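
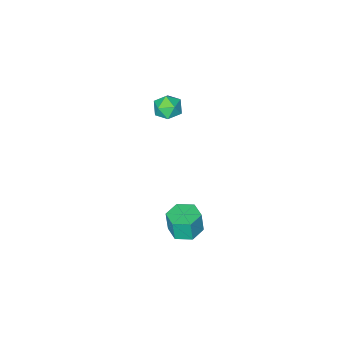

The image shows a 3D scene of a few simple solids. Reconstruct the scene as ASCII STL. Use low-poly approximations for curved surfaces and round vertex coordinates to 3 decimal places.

solid 
facet normal 0.360 0.260 0.896
outer loop
vertex -2.453 -1.414 3.925
vertex -2.518 -2.222 4.186
vertex -1.8 -1.95 3.818
endloop
endfacet
facet normal 0.623 0.683 0.382
outer loop
vertex -2.453 -1.414 3.925
vertex -1.8 -1.95 3.818
vertex -2.013 -1.408 3.196
endloop
endfacet
facet normal 0.073 0.996 0.052
outer loop
vertex -2.453 -1.414 3.925
vertex -2.013 -1.408 3.196
vertex -2.862 -1.345 3.181
endloop
endfacet
facet normal -0.528 0.768 0.362
outer loop
vertex -2.453 -1.414 3.925
vertex -2.862 -1.345 3.181
vertex -3.175 -1.848 3.793
endloop
endfacet
facet normal -0.350 0.313 0.883
outer loop
vertex -2.453 -1.414 3.925
vertex -3.175 -1.848 3.793
vertex -2.518 -2.222 4.186
endloop
endfacet
facet normal 0.958 0.270 -0.093
outer loop
vertex -2.013 -1.408 3.196
vertex -1.8 -1.95 3.818
vertex -1.805 -2.212 3.007
endloop
endfacet
facet normal 0.534 -0.414 0.737
outer loop
vertex -1.8 -1.95 3.818
vertex -2.518 -2.222 4.186
vertex -2.118 -2.715 3.619
endloop
endfacet
facet normal -0.615 -0.328 0.717
outer loop
vertex -2.518 -2.222 4.186
vertex -3.175 -1.848 3.793
vertex -2.967 -2.652 3.604
endloop
endfacet
facet normal -0.904 0.409 -0.126
outer loop
vertex -3.175 -1.848 3.793
vertex -2.862 -1.345 3.181
vertex -3.18 -2.11 2.982
endloop
endfacet
facet normal 0.069 0.776 -0.627
outer loop
vertex -2.862 -1.345 3.181
vertex -2.013 -1.408 3.196
vertex -2.462 -1.838 2.614
endloop
endfacet
facet normal 0.528 -0.768 -0.362
outer loop
vertex -2.527 -2.646 2.875
vertex -1.805 -2.212 3.007
vertex -2.118 -2.715 3.619
endloop
endfacet
facet normal -0.073 -0.996 -0.052
outer loop
vertex -2.527 -2.646 2.875
vertex -2.118 -2.715 3.619
vertex -2.967 -2.652 3.604
endloop
endfacet
facet normal -0.623 -0.683 -0.382
outer loop
vertex -2.527 -2.646 2.875
vertex -2.967 -2.652 3.604
vertex -3.18 -2.11 2.982
endloop
endfacet
facet normal -0.360 -0.260 -0.896
outer loop
vertex -2.527 -2.646 2.875
vertex -3.18 -2.11 2.982
vertex -2.462 -1.838 2.614
endloop
endfacet
facet normal 0.350 -0.313 -0.883
outer loop
vertex -2.527 -2.646 2.875
vertex -2.462 -1.838 2.614
vertex -1.805 -2.212 3.007
endloop
endfacet
facet normal 0.904 -0.409 0.126
outer loop
vertex -2.118 -2.715 3.619
vertex -1.805 -2.212 3.007
vertex -1.8 -1.95 3.818
endloop
endfacet
facet normal -0.069 -0.776 0.627
outer loop
vertex -2.967 -2.652 3.604
vertex -2.118 -2.715 3.619
vertex -2.518 -2.222 4.186
endloop
endfacet
facet normal -0.958 -0.270 0.093
outer loop
vertex -3.18 -2.11 2.982
vertex -2.967 -2.652 3.604
vertex -3.175 -1.848 3.793
endloop
endfacet
facet normal -0.534 0.414 -0.737
outer loop
vertex -2.462 -1.838 2.614
vertex -3.18 -2.11 2.982
vertex -2.862 -1.345 3.181
endloop
endfacet
facet normal 0.615 0.328 -0.717
outer loop
vertex -1.805 -2.212 3.007
vertex -2.462 -1.838 2.614
vertex -2.013 -1.408 3.196
endloop
endfacet
facet normal -0.044 0.094 -0.995
outer loop
vertex -0.811 0.126 -4.458
vertex -1.469 0.791 -4.366
vertex -0.559 1.029 -4.384
endloop
endfacet
facet normal 0.962 -0.263 -0.067
outer loop
vertex -0.811 0.126 -4.458
vertex -0.559 1.029 -4.384
vertex -0.754 0.004 -3.165
endloop
endfacet
facet normal 0.962 -0.263 -0.067
outer loop
vertex -0.754 0.004 -3.165
vertex -0.559 1.029 -4.384
vertex -0.502 0.906 -3.091
endloop
endfacet
facet normal 0.043 -0.094 0.995
outer loop
vertex -0.754 0.004 -3.165
vertex -0.502 0.906 -3.091
vertex -1.411 0.669 -3.074
endloop
endfacet
facet normal -0.044 0.094 -0.995
outer loop
vertex -0.559 1.029 -4.384
vertex -1.469 0.791 -4.366
vertex -1.217 1.694 -4.292
endloop
endfacet
facet normal 0.713 0.700 0.035
outer loop
vertex -0.559 1.029 -4.384
vertex -1.217 1.694 -4.292
vertex -0.502 0.906 -3.091
endloop
endfacet
facet normal 0.713 0.700 0.035
outer loop
vertex -0.502 0.906 -3.091
vertex -1.217 1.694 -4.292
vertex -1.16 1.571 -2.999
endloop
endfacet
facet normal 0.043 -0.095 0.995
outer loop
vertex -0.502 0.906 -3.091
vertex -1.16 1.571 -2.999
vertex -1.411 0.669 -3.074
endloop
endfacet
facet normal -0.043 0.094 -0.995
outer loop
vertex -1.217 1.694 -4.292
vertex -1.469 0.791 -4.366
vertex -2.126 1.456 -4.275
endloop
endfacet
facet normal -0.250 0.963 0.103
outer loop
vertex -1.217 1.694 -4.292
vertex -2.126 1.456 -4.275
vertex -1.16 1.571 -2.999
endloop
endfacet
facet normal -0.249 0.963 0.102
outer loop
vertex -1.16 1.571 -2.999
vertex -2.126 1.456 -4.275
vertex -2.069 1.334 -2.982
endloop
endfacet
facet normal 0.043 -0.095 0.995
outer loop
vertex -1.16 1.571 -2.999
vertex -2.069 1.334 -2.982
vertex -1.411 0.669 -3.074
endloop
endfacet
facet normal -0.043 0.094 -0.995
outer loop
vertex -2.126 1.456 -4.275
vertex -1.469 0.791 -4.366
vertex -2.378 0.554 -4.349
endloop
endfacet
facet normal -0.962 0.263 0.067
outer loop
vertex -2.126 1.456 -4.275
vertex -2.378 0.554 -4.349
vertex -2.069 1.334 -2.982
endloop
endfacet
facet normal -0.962 0.263 0.067
outer loop
vertex -2.069 1.334 -2.982
vertex -2.378 0.554 -4.349
vertex -2.321 0.431 -3.056
endloop
endfacet
facet normal 0.044 -0.094 0.995
outer loop
vertex -2.069 1.334 -2.982
vertex -2.321 0.431 -3.056
vertex -1.411 0.669 -3.074
endloop
endfacet
facet normal -0.043 0.095 -0.995
outer loop
vertex -2.378 0.554 -4.349
vertex -1.469 0.791 -4.366
vertex -1.72 -0.111 -4.441
endloop
endfacet
facet normal -0.713 -0.700 -0.035
outer loop
vertex -2.378 0.554 -4.349
vertex -1.72 -0.111 -4.441
vertex -2.321 0.431 -3.056
endloop
endfacet
facet normal -0.713 -0.700 -0.035
outer loop
vertex -2.321 0.431 -3.056
vertex -1.72 -0.111 -4.441
vertex -1.663 -0.234 -3.148
endloop
endfacet
facet normal 0.044 -0.094 0.995
outer loop
vertex -2.321 0.431 -3.056
vertex -1.663 -0.234 -3.148
vertex -1.411 0.669 -3.074
endloop
endfacet
facet normal -0.043 0.095 -0.995
outer loop
vertex -1.72 -0.111 -4.441
vertex -1.469 0.791 -4.366
vertex -0.811 0.126 -4.458
endloop
endfacet
facet normal 0.249 -0.963 -0.103
outer loop
vertex -1.72 -0.111 -4.441
vertex -0.811 0.126 -4.458
vertex -1.663 -0.234 -3.148
endloop
endfacet
facet normal 0.250 -0.963 -0.102
outer loop
vertex -1.663 -0.234 -3.148
vertex -0.811 0.126 -4.458
vertex -0.754 0.004 -3.165
endloop
endfacet
facet normal 0.043 -0.094 0.995
outer loop
vertex -1.663 -0.234 -3.148
vertex -0.754 0.004 -3.165
vertex -1.411 0.669 -3.074
endloop
endfacet

endsolid


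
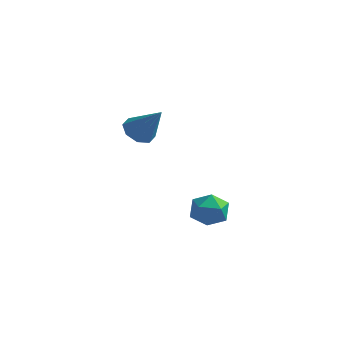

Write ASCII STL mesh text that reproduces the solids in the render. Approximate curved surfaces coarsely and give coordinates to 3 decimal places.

solid 
facet normal -0.974 -0.191 -0.119
outer loop
vertex 3.067 0.813 -3.041
vertex 3.258 -0.236 -2.922
vertex 3.035 0.37 -2.065
endloop
endfacet
facet normal -0.874 0.452 0.177
outer loop
vertex 3.067 0.813 -3.041
vertex 3.035 0.37 -2.065
vertex 3.501 1.326 -2.205
endloop
endfacet
facet normal -0.473 0.839 -0.269
outer loop
vertex 3.067 0.813 -3.041
vertex 3.501 1.326 -2.205
vertex 4.011 1.311 -3.148
endloop
endfacet
facet normal -0.325 0.436 -0.839
outer loop
vertex 3.067 0.813 -3.041
vertex 4.011 1.311 -3.148
vertex 3.861 0.346 -3.591
endloop
endfacet
facet normal -0.635 -0.200 -0.746
outer loop
vertex 3.067 0.813 -3.041
vertex 3.861 0.346 -3.591
vertex 3.258 -0.236 -2.922
endloop
endfacet
facet normal -0.507 0.362 0.782
outer loop
vertex 3.501 1.326 -2.205
vertex 3.035 0.37 -2.065
vertex 3.959 0.594 -1.569
endloop
endfacet
facet normal -0.669 -0.677 0.305
outer loop
vertex 3.035 0.37 -2.065
vertex 3.258 -0.236 -2.922
vertex 3.809 -0.371 -2.012
endloop
endfacet
facet normal -0.120 -0.693 -0.711
outer loop
vertex 3.258 -0.236 -2.922
vertex 3.861 0.346 -3.591
vertex 4.319 -0.386 -2.955
endloop
endfacet
facet normal 0.381 0.336 -0.861
outer loop
vertex 3.861 0.346 -3.591
vertex 4.011 1.311 -3.148
vertex 4.785 0.57 -3.095
endloop
endfacet
facet normal 0.142 0.988 0.061
outer loop
vertex 4.011 1.311 -3.148
vertex 3.501 1.326 -2.205
vertex 4.562 1.176 -2.238
endloop
endfacet
facet normal 0.325 -0.436 0.839
outer loop
vertex 4.753 0.127 -2.119
vertex 3.959 0.594 -1.569
vertex 3.809 -0.371 -2.012
endloop
endfacet
facet normal 0.473 -0.839 0.269
outer loop
vertex 4.753 0.127 -2.119
vertex 3.809 -0.371 -2.012
vertex 4.319 -0.386 -2.955
endloop
endfacet
facet normal 0.874 -0.452 -0.177
outer loop
vertex 4.753 0.127 -2.119
vertex 4.319 -0.386 -2.955
vertex 4.785 0.57 -3.095
endloop
endfacet
facet normal 0.974 0.191 0.119
outer loop
vertex 4.753 0.127 -2.119
vertex 4.785 0.57 -3.095
vertex 4.562 1.176 -2.238
endloop
endfacet
facet normal 0.635 0.200 0.746
outer loop
vertex 4.753 0.127 -2.119
vertex 4.562 1.176 -2.238
vertex 3.959 0.594 -1.569
endloop
endfacet
facet normal -0.381 -0.336 0.861
outer loop
vertex 3.809 -0.371 -2.012
vertex 3.959 0.594 -1.569
vertex 3.035 0.37 -2.065
endloop
endfacet
facet normal -0.142 -0.988 -0.061
outer loop
vertex 4.319 -0.386 -2.955
vertex 3.809 -0.371 -2.012
vertex 3.258 -0.236 -2.922
endloop
endfacet
facet normal 0.507 -0.362 -0.782
outer loop
vertex 4.785 0.57 -3.095
vertex 4.319 -0.386 -2.955
vertex 3.861 0.346 -3.591
endloop
endfacet
facet normal 0.669 0.677 -0.305
outer loop
vertex 4.562 1.176 -2.238
vertex 4.785 0.57 -3.095
vertex 4.011 1.311 -3.148
endloop
endfacet
facet normal 0.120 0.693 0.711
outer loop
vertex 3.959 0.594 -1.569
vertex 4.562 1.176 -2.238
vertex 3.501 1.326 -2.205
endloop
endfacet
facet normal -0.643 0.041 -0.765
outer loop
vertex 1.636 -0.726 2.291
vertex 1.061 -1.248 2.746
vertex 1.199 -0.361 2.678
endloop
endfacet
facet normal 0.639 0.769 -0.004
outer loop
vertex 1.636 -0.726 2.291
vertex 1.199 -0.361 2.678
vertex 2.379 -1.332 4.314
endloop
endfacet
facet normal -0.643 0.041 -0.765
outer loop
vertex 1.199 -0.361 2.678
vertex 1.061 -1.248 2.746
vertex 0.681 -0.515 3.105
endloop
endfacet
facet normal 0.107 0.887 0.449
outer loop
vertex 1.199 -0.361 2.678
vertex 0.681 -0.515 3.105
vertex 2.379 -1.332 4.314
endloop
endfacet
facet normal -0.643 0.041 -0.764
outer loop
vertex 0.681 -0.515 3.105
vertex 1.061 -1.248 2.746
vertex 0.386 -1.099 3.322
endloop
endfacet
facet normal -0.347 0.476 0.808
outer loop
vertex 0.681 -0.515 3.105
vertex 0.386 -1.099 3.322
vertex 2.379 -1.332 4.314
endloop
endfacet
facet normal -0.643 0.042 -0.765
outer loop
vertex 0.386 -1.099 3.322
vertex 1.061 -1.248 2.746
vertex 0.486 -1.769 3.201
endloop
endfacet
facet normal -0.455 -0.224 0.862
outer loop
vertex 0.386 -1.099 3.322
vertex 0.486 -1.769 3.201
vertex 2.379 -1.332 4.314
endloop
endfacet
facet normal -0.643 0.041 -0.765
outer loop
vertex 0.486 -1.769 3.201
vertex 1.061 -1.248 2.746
vertex 0.923 -2.134 2.814
endloop
endfacet
facet normal -0.156 -0.800 0.579
outer loop
vertex 0.486 -1.769 3.201
vertex 0.923 -2.134 2.814
vertex 2.379 -1.332 4.314
endloop
endfacet
facet normal -0.643 0.041 -0.765
outer loop
vertex 0.923 -2.134 2.814
vertex 1.061 -1.248 2.746
vertex 1.441 -1.98 2.387
endloop
endfacet
facet normal 0.376 -0.918 0.125
outer loop
vertex 0.923 -2.134 2.814
vertex 1.441 -1.98 2.387
vertex 2.379 -1.332 4.314
endloop
endfacet
facet normal -0.643 0.042 -0.765
outer loop
vertex 1.441 -1.98 2.387
vertex 1.061 -1.248 2.746
vertex 1.737 -1.396 2.17
endloop
endfacet
facet normal 0.830 -0.507 -0.233
outer loop
vertex 1.441 -1.98 2.387
vertex 1.737 -1.396 2.17
vertex 2.379 -1.332 4.314
endloop
endfacet
facet normal -0.643 0.041 -0.765
outer loop
vertex 1.737 -1.396 2.17
vertex 1.061 -1.248 2.746
vertex 1.636 -0.726 2.291
endloop
endfacet
facet normal 0.938 0.193 -0.287
outer loop
vertex 1.737 -1.396 2.17
vertex 1.636 -0.726 2.291
vertex 2.379 -1.332 4.314
endloop
endfacet

endsolid


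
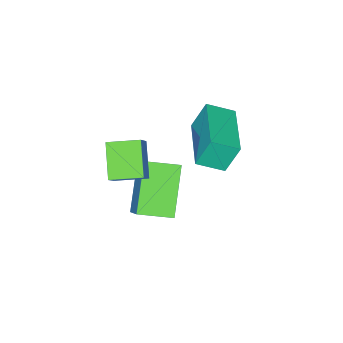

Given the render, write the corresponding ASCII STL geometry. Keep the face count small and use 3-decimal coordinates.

solid 
facet normal -0.670 0.725 0.158
outer loop
vertex 0.872 -3.025 2.7
vertex 1.458 -2.659 3.504
vertex 1.551 -2.209 1.834
endloop
endfacet
facet normal -0.553 -0.345 -0.759
outer loop
vertex 2.302 -3.021 1.656
vertex 0.872 -3.025 2.7
vertex 1.551 -2.209 1.834
endloop
endfacet
facet normal -0.670 0.725 0.158
outer loop
vertex 1.551 -2.209 1.834
vertex 1.458 -2.659 3.504
vertex 2.137 -1.843 2.638
endloop
endfacet
facet normal 0.495 0.596 -0.632
outer loop
vertex 2.137 -1.843 2.638
vertex 2.302 -3.021 1.656
vertex 1.551 -2.209 1.834
endloop
endfacet
facet normal -0.495 -0.596 0.632
outer loop
vertex 0.872 -3.025 2.7
vertex 2.209 -3.471 3.326
vertex 1.458 -2.659 3.504
endloop
endfacet
facet normal -0.553 -0.345 -0.759
outer loop
vertex 1.623 -3.837 2.522
vertex 0.872 -3.025 2.7
vertex 2.302 -3.021 1.656
endloop
endfacet
facet normal -0.495 -0.596 0.632
outer loop
vertex 1.623 -3.837 2.522
vertex 2.209 -3.471 3.326
vertex 0.872 -3.025 2.7
endloop
endfacet
facet normal 0.553 0.345 0.759
outer loop
vertex 1.458 -2.659 3.504
vertex 2.209 -3.471 3.326
vertex 2.137 -1.843 2.638
endloop
endfacet
facet normal 0.495 0.596 -0.632
outer loop
vertex 2.888 -2.655 2.46
vertex 2.302 -3.021 1.656
vertex 2.137 -1.843 2.638
endloop
endfacet
facet normal 0.553 0.345 0.759
outer loop
vertex 2.137 -1.843 2.638
vertex 2.209 -3.471 3.326
vertex 2.888 -2.655 2.46
endloop
endfacet
facet normal 0.670 -0.725 -0.158
outer loop
vertex 2.888 -2.655 2.46
vertex 1.623 -3.837 2.522
vertex 2.302 -3.021 1.656
endloop
endfacet
facet normal 0.670 -0.725 -0.158
outer loop
vertex 2.209 -3.471 3.326
vertex 1.623 -3.837 2.522
vertex 2.888 -2.655 2.46
endloop
endfacet
facet normal -0.664 0.629 -0.404
outer loop
vertex -2.505 -2.325 2.333
vertex -1.118 -0.78 2.458
vertex -2.099 -2.6 1.237
endloop
endfacet
facet normal -0.667 -0.743 -0.061
outer loop
vertex -1.402 -3.26 1.662
vertex -2.505 -2.325 2.333
vertex -2.099 -2.6 1.237
endloop
endfacet
facet normal -0.664 0.629 -0.404
outer loop
vertex -2.099 -2.6 1.237
vertex -1.118 -0.78 2.458
vertex -0.713 -1.055 1.363
endloop
endfacet
facet normal 0.339 -0.230 -0.912
outer loop
vertex -0.713 -1.055 1.363
vertex -1.402 -3.26 1.662
vertex -2.099 -2.6 1.237
endloop
endfacet
facet normal -0.338 0.230 0.912
outer loop
vertex -2.505 -2.325 2.333
vertex -0.421 -1.44 2.883
vertex -1.118 -0.78 2.458
endloop
endfacet
facet normal -0.666 -0.743 -0.060
outer loop
vertex -1.807 -2.985 2.757
vertex -2.505 -2.325 2.333
vertex -1.402 -3.26 1.662
endloop
endfacet
facet normal -0.338 0.229 0.913
outer loop
vertex -1.807 -2.985 2.757
vertex -0.421 -1.44 2.883
vertex -2.505 -2.325 2.333
endloop
endfacet
facet normal 0.667 0.743 0.060
outer loop
vertex -1.118 -0.78 2.458
vertex -0.421 -1.44 2.883
vertex -0.713 -1.055 1.363
endloop
endfacet
facet normal 0.338 -0.229 -0.913
outer loop
vertex -0.015 -1.715 1.787
vertex -1.402 -3.26 1.662
vertex -0.713 -1.055 1.363
endloop
endfacet
facet normal 0.666 0.743 0.060
outer loop
vertex -0.713 -1.055 1.363
vertex -0.421 -1.44 2.883
vertex -0.015 -1.715 1.787
endloop
endfacet
facet normal 0.664 -0.629 0.404
outer loop
vertex -0.015 -1.715 1.787
vertex -1.807 -2.985 2.757
vertex -1.402 -3.26 1.662
endloop
endfacet
facet normal 0.664 -0.629 0.404
outer loop
vertex -0.421 -1.44 2.883
vertex -1.807 -2.985 2.757
vertex -0.015 -1.715 1.787
endloop
endfacet
facet normal -0.693 0.701 -0.169
outer loop
vertex 0.333 -1.979 1.781
vertex 1.516 -1.12 0.491
vertex -0.454 -3.112 0.306
endloop
endfacet
facet normal -0.606 -0.441 0.662
outer loop
vertex 0.384 -3.96 0.509
vertex 0.333 -1.979 1.781
vertex -0.454 -3.112 0.306
endloop
endfacet
facet normal -0.693 0.701 -0.168
outer loop
vertex -0.454 -3.112 0.306
vertex 1.516 -1.12 0.491
vertex 0.728 -2.252 -0.985
endloop
endfacet
facet normal -0.390 -0.560 -0.731
outer loop
vertex 0.728 -2.252 -0.985
vertex 0.384 -3.96 0.509
vertex -0.454 -3.112 0.306
endloop
endfacet
facet normal 0.390 0.560 0.731
outer loop
vertex 0.333 -1.979 1.781
vertex 2.354 -1.968 0.694
vertex 1.516 -1.12 0.491
endloop
endfacet
facet normal -0.607 -0.441 0.662
outer loop
vertex 1.172 -2.828 1.985
vertex 0.333 -1.979 1.781
vertex 0.384 -3.96 0.509
endloop
endfacet
facet normal 0.390 0.561 0.730
outer loop
vertex 1.172 -2.828 1.985
vertex 2.354 -1.968 0.694
vertex 0.333 -1.979 1.781
endloop
endfacet
facet normal 0.606 0.441 -0.662
outer loop
vertex 1.516 -1.12 0.491
vertex 2.354 -1.968 0.694
vertex 0.728 -2.252 -0.985
endloop
endfacet
facet normal -0.390 -0.561 -0.731
outer loop
vertex 1.567 -3.101 -0.781
vertex 0.384 -3.96 0.509
vertex 0.728 -2.252 -0.985
endloop
endfacet
facet normal 0.607 0.440 -0.662
outer loop
vertex 0.728 -2.252 -0.985
vertex 2.354 -1.968 0.694
vertex 1.567 -3.101 -0.781
endloop
endfacet
facet normal 0.693 -0.701 0.168
outer loop
vertex 1.567 -3.101 -0.781
vertex 1.172 -2.828 1.985
vertex 0.384 -3.96 0.509
endloop
endfacet
facet normal 0.693 -0.701 0.168
outer loop
vertex 2.354 -1.968 0.694
vertex 1.172 -2.828 1.985
vertex 1.567 -3.101 -0.781
endloop
endfacet

endsolid


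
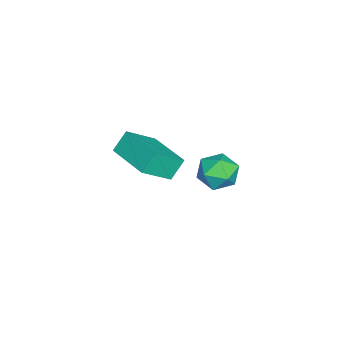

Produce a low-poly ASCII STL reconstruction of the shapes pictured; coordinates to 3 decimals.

solid 
facet normal -0.695 -0.717 -0.055
outer loop
vertex 0.948 -2.124 2.513
vertex 0.189 -1.322 1.652
vertex 1.369 -2.478 1.813
endloop
endfacet
facet normal 0.542 -0.572 0.615
outer loop
vertex 2.571 -1.238 1.908
vertex 0.948 -2.124 2.513
vertex 1.369 -2.478 1.813
endloop
endfacet
facet normal -0.695 -0.717 -0.054
outer loop
vertex 1.369 -2.478 1.813
vertex 0.189 -1.322 1.652
vertex 0.61 -1.677 0.952
endloop
endfacet
facet normal 0.472 -0.398 -0.787
outer loop
vertex 0.61 -1.677 0.952
vertex 2.571 -1.238 1.908
vertex 1.369 -2.478 1.813
endloop
endfacet
facet normal -0.472 0.398 0.787
outer loop
vertex 0.948 -2.124 2.513
vertex 1.391 -0.082 1.747
vertex 0.189 -1.322 1.652
endloop
endfacet
facet normal 0.542 -0.572 0.616
outer loop
vertex 2.15 -0.883 2.608
vertex 0.948 -2.124 2.513
vertex 2.571 -1.238 1.908
endloop
endfacet
facet normal -0.473 0.398 0.786
outer loop
vertex 2.15 -0.883 2.608
vertex 1.391 -0.082 1.747
vertex 0.948 -2.124 2.513
endloop
endfacet
facet normal -0.542 0.572 -0.616
outer loop
vertex 0.189 -1.322 1.652
vertex 1.391 -0.082 1.747
vertex 0.61 -1.677 0.952
endloop
endfacet
facet normal 0.472 -0.397 -0.787
outer loop
vertex 1.812 -0.436 1.047
vertex 2.571 -1.238 1.908
vertex 0.61 -1.677 0.952
endloop
endfacet
facet normal -0.542 0.572 -0.615
outer loop
vertex 0.61 -1.677 0.952
vertex 1.391 -0.082 1.747
vertex 1.812 -0.436 1.047
endloop
endfacet
facet normal 0.695 0.717 0.055
outer loop
vertex 1.812 -0.436 1.047
vertex 2.15 -0.883 2.608
vertex 2.571 -1.238 1.908
endloop
endfacet
facet normal 0.695 0.717 0.055
outer loop
vertex 1.391 -0.082 1.747
vertex 2.15 -0.883 2.608
vertex 1.812 -0.436 1.047
endloop
endfacet
facet normal -0.354 0.453 0.818
outer loop
vertex -2.634 1.058 -1.742
vertex -3.109 0.373 -1.568
vertex -2.318 0.432 -1.259
endloop
endfacet
facet normal 0.309 0.674 0.671
outer loop
vertex -2.634 1.058 -1.742
vertex -2.318 0.432 -1.259
vertex -1.83 0.8 -1.853
endloop
endfacet
facet normal 0.307 0.951 0.015
outer loop
vertex -2.634 1.058 -1.742
vertex -1.83 0.8 -1.853
vertex -2.321 0.969 -2.528
endloop
endfacet
facet normal -0.356 0.902 -0.244
outer loop
vertex -2.634 1.058 -1.742
vertex -2.321 0.969 -2.528
vertex -3.111 0.705 -2.352
endloop
endfacet
facet normal -0.764 0.594 0.253
outer loop
vertex -2.634 1.058 -1.742
vertex -3.111 0.705 -2.352
vertex -3.109 0.373 -1.568
endloop
endfacet
facet normal 0.737 0.101 0.668
outer loop
vertex -1.83 0.8 -1.853
vertex -2.318 0.432 -1.259
vertex -1.809 -0.045 -1.748
endloop
endfacet
facet normal -0.335 -0.256 0.907
outer loop
vertex -2.318 0.432 -1.259
vertex -3.109 0.373 -1.568
vertex -2.599 -0.309 -1.572
endloop
endfacet
facet normal -1.000 -0.026 -0.008
outer loop
vertex -3.109 0.373 -1.568
vertex -3.111 0.705 -2.352
vertex -3.09 -0.14 -2.247
endloop
endfacet
facet normal -0.339 0.472 -0.814
outer loop
vertex -3.111 0.705 -2.352
vertex -2.321 0.969 -2.528
vertex -2.602 0.228 -2.841
endloop
endfacet
facet normal 0.734 0.551 -0.396
outer loop
vertex -2.321 0.969 -2.528
vertex -1.83 0.8 -1.853
vertex -1.811 0.287 -2.532
endloop
endfacet
facet normal 0.356 -0.902 0.244
outer loop
vertex -2.286 -0.398 -2.358
vertex -1.809 -0.045 -1.748
vertex -2.599 -0.309 -1.572
endloop
endfacet
facet normal -0.307 -0.951 -0.015
outer loop
vertex -2.286 -0.398 -2.358
vertex -2.599 -0.309 -1.572
vertex -3.09 -0.14 -2.247
endloop
endfacet
facet normal -0.309 -0.674 -0.671
outer loop
vertex -2.286 -0.398 -2.358
vertex -3.09 -0.14 -2.247
vertex -2.602 0.228 -2.841
endloop
endfacet
facet normal 0.354 -0.453 -0.818
outer loop
vertex -2.286 -0.398 -2.358
vertex -2.602 0.228 -2.841
vertex -1.811 0.287 -2.532
endloop
endfacet
facet normal 0.764 -0.594 -0.253
outer loop
vertex -2.286 -0.398 -2.358
vertex -1.811 0.287 -2.532
vertex -1.809 -0.045 -1.748
endloop
endfacet
facet normal 0.339 -0.472 0.814
outer loop
vertex -2.599 -0.309 -1.572
vertex -1.809 -0.045 -1.748
vertex -2.318 0.432 -1.259
endloop
endfacet
facet normal -0.734 -0.551 0.396
outer loop
vertex -3.09 -0.14 -2.247
vertex -2.599 -0.309 -1.572
vertex -3.109 0.373 -1.568
endloop
endfacet
facet normal -0.737 -0.101 -0.668
outer loop
vertex -2.602 0.228 -2.841
vertex -3.09 -0.14 -2.247
vertex -3.111 0.705 -2.352
endloop
endfacet
facet normal 0.335 0.256 -0.907
outer loop
vertex -1.811 0.287 -2.532
vertex -2.602 0.228 -2.841
vertex -2.321 0.969 -2.528
endloop
endfacet
facet normal 1.000 0.026 0.008
outer loop
vertex -1.809 -0.045 -1.748
vertex -1.811 0.287 -2.532
vertex -1.83 0.8 -1.853
endloop
endfacet

endsolid


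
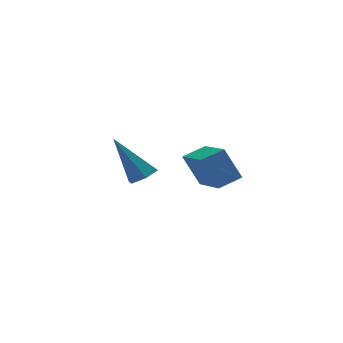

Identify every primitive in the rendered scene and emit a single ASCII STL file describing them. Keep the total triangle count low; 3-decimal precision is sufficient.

solid 
facet normal -0.919 -0.198 -0.340
outer loop
vertex -0.293 -1.583 4.456
vertex -0.434 -0.07 3.955
vertex 0.171 -1.895 3.382
endloop
endfacet
facet normal 0.088 -0.946 0.313
outer loop
vertex 0.934 -1.73 3.665
vertex -0.293 -1.583 4.456
vertex 0.171 -1.895 3.382
endloop
endfacet
facet normal -0.919 -0.198 -0.340
outer loop
vertex 0.171 -1.895 3.382
vertex -0.434 -0.07 3.955
vertex 0.03 -0.381 2.882
endloop
endfacet
facet normal 0.384 -0.257 -0.887
outer loop
vertex 0.03 -0.381 2.882
vertex 0.934 -1.73 3.665
vertex 0.171 -1.895 3.382
endloop
endfacet
facet normal -0.385 0.258 0.886
outer loop
vertex -0.293 -1.583 4.456
vertex 0.329 0.095 4.238
vertex -0.434 -0.07 3.955
endloop
endfacet
facet normal 0.088 -0.946 0.312
outer loop
vertex 0.47 -1.419 4.738
vertex -0.293 -1.583 4.456
vertex 0.934 -1.73 3.665
endloop
endfacet
facet normal -0.383 0.257 0.887
outer loop
vertex 0.47 -1.419 4.738
vertex 0.329 0.095 4.238
vertex -0.293 -1.583 4.456
endloop
endfacet
facet normal -0.089 0.946 -0.312
outer loop
vertex -0.434 -0.07 3.955
vertex 0.329 0.095 4.238
vertex 0.03 -0.381 2.882
endloop
endfacet
facet normal 0.383 -0.258 -0.887
outer loop
vertex 0.793 -0.217 3.164
vertex 0.934 -1.73 3.665
vertex 0.03 -0.381 2.882
endloop
endfacet
facet normal -0.088 0.946 -0.313
outer loop
vertex 0.03 -0.381 2.882
vertex 0.329 0.095 4.238
vertex 0.793 -0.217 3.164
endloop
endfacet
facet normal 0.919 0.198 0.340
outer loop
vertex 0.793 -0.217 3.164
vertex 0.47 -1.419 4.738
vertex 0.934 -1.73 3.665
endloop
endfacet
facet normal 0.919 0.198 0.340
outer loop
vertex 0.329 0.095 4.238
vertex 0.47 -1.419 4.738
vertex 0.793 -0.217 3.164
endloop
endfacet
facet normal 0.461 -0.291 -0.838
outer loop
vertex -0.548 2.428 2.283
vertex -0.962 2.667 1.972
vertex -0.504 2.972 2.118
endloop
endfacet
facet normal 0.731 0.143 0.667
outer loop
vertex -0.548 2.428 2.283
vertex -0.504 2.972 2.118
vertex -1.798 3.193 3.488
endloop
endfacet
facet normal 0.461 -0.291 -0.838
outer loop
vertex -0.504 2.972 2.118
vertex -0.962 2.667 1.972
vertex -0.917 3.211 1.808
endloop
endfacet
facet normal 0.371 0.906 0.204
outer loop
vertex -0.504 2.972 2.118
vertex -0.917 3.211 1.808
vertex -1.798 3.193 3.488
endloop
endfacet
facet normal 0.462 -0.291 -0.838
outer loop
vertex -0.917 3.211 1.808
vertex -0.962 2.667 1.972
vertex -1.376 2.906 1.661
endloop
endfacet
facet normal -0.481 0.842 -0.243
outer loop
vertex -0.917 3.211 1.808
vertex -1.376 2.906 1.661
vertex -1.798 3.193 3.488
endloop
endfacet
facet normal 0.462 -0.290 -0.838
outer loop
vertex -1.376 2.906 1.661
vertex -0.962 2.667 1.972
vertex -1.42 2.362 1.825
endloop
endfacet
facet normal -0.974 0.010 -0.227
outer loop
vertex -1.376 2.906 1.661
vertex -1.42 2.362 1.825
vertex -1.798 3.193 3.488
endloop
endfacet
facet normal 0.462 -0.290 -0.838
outer loop
vertex -1.42 2.362 1.825
vertex -0.962 2.667 1.972
vertex -1.006 2.123 2.136
endloop
endfacet
facet normal -0.613 -0.754 0.237
outer loop
vertex -1.42 2.362 1.825
vertex -1.006 2.123 2.136
vertex -1.798 3.193 3.488
endloop
endfacet
facet normal 0.462 -0.290 -0.838
outer loop
vertex -1.006 2.123 2.136
vertex -0.962 2.667 1.972
vertex -0.548 2.428 2.283
endloop
endfacet
facet normal 0.239 -0.689 0.685
outer loop
vertex -1.006 2.123 2.136
vertex -0.548 2.428 2.283
vertex -1.798 3.193 3.488
endloop
endfacet

endsolid


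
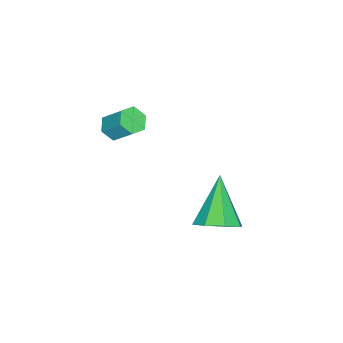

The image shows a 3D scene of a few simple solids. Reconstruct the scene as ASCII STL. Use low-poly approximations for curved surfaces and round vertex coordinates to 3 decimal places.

solid 
facet normal -0.101 -0.668 -0.737
outer loop
vertex 1.355 -1.483 1.81
vertex 0.911 -1.69 2.058
vertex 0.857 -1.281 1.695
endloop
endfacet
facet normal 0.411 0.647 -0.642
outer loop
vertex 1.355 -1.483 1.81
vertex 0.857 -1.281 1.695
vertex 1.474 -0.702 2.673
endloop
endfacet
facet normal 0.411 0.647 -0.642
outer loop
vertex 1.474 -0.702 2.673
vertex 0.857 -1.281 1.695
vertex 0.976 -0.5 2.558
endloop
endfacet
facet normal 0.101 0.668 0.738
outer loop
vertex 1.474 -0.702 2.673
vertex 0.976 -0.5 2.558
vertex 1.029 -0.91 2.922
endloop
endfacet
facet normal -0.102 -0.668 -0.737
outer loop
vertex 0.857 -1.281 1.695
vertex 0.911 -1.69 2.058
vertex 0.412 -1.488 1.944
endloop
endfacet
facet normal -0.579 0.642 -0.501
outer loop
vertex 0.857 -1.281 1.695
vertex 0.412 -1.488 1.944
vertex 0.976 -0.5 2.558
endloop
endfacet
facet normal -0.579 0.642 -0.501
outer loop
vertex 0.976 -0.5 2.558
vertex 0.412 -1.488 1.944
vertex 0.531 -0.707 2.807
endloop
endfacet
facet normal 0.102 0.668 0.737
outer loop
vertex 0.976 -0.5 2.558
vertex 0.531 -0.707 2.807
vertex 1.029 -0.91 2.922
endloop
endfacet
facet normal -0.101 -0.667 -0.738
outer loop
vertex 0.412 -1.488 1.944
vertex 0.911 -1.69 2.058
vertex 0.466 -1.898 2.307
endloop
endfacet
facet normal -0.990 -0.005 0.141
outer loop
vertex 0.412 -1.488 1.944
vertex 0.466 -1.898 2.307
vertex 0.531 -0.707 2.807
endloop
endfacet
facet normal -0.990 -0.005 0.141
outer loop
vertex 0.531 -0.707 2.807
vertex 0.466 -1.898 2.307
vertex 0.585 -1.117 3.17
endloop
endfacet
facet normal 0.101 0.667 0.738
outer loop
vertex 0.531 -0.707 2.807
vertex 0.585 -1.117 3.17
vertex 1.029 -0.91 2.922
endloop
endfacet
facet normal -0.101 -0.668 -0.738
outer loop
vertex 0.466 -1.898 2.307
vertex 0.911 -1.69 2.058
vertex 0.964 -2.1 2.422
endloop
endfacet
facet normal -0.411 -0.647 0.642
outer loop
vertex 0.466 -1.898 2.307
vertex 0.964 -2.1 2.422
vertex 0.585 -1.117 3.17
endloop
endfacet
facet normal -0.411 -0.647 0.642
outer loop
vertex 0.585 -1.117 3.17
vertex 0.964 -2.1 2.422
vertex 1.083 -1.319 3.285
endloop
endfacet
facet normal 0.101 0.668 0.737
outer loop
vertex 0.585 -1.117 3.17
vertex 1.083 -1.319 3.285
vertex 1.029 -0.91 2.922
endloop
endfacet
facet normal -0.102 -0.668 -0.737
outer loop
vertex 0.964 -2.1 2.422
vertex 0.911 -1.69 2.058
vertex 1.409 -1.893 2.173
endloop
endfacet
facet normal 0.579 -0.642 0.501
outer loop
vertex 0.964 -2.1 2.422
vertex 1.409 -1.893 2.173
vertex 1.083 -1.319 3.285
endloop
endfacet
facet normal 0.579 -0.642 0.501
outer loop
vertex 1.083 -1.319 3.285
vertex 1.409 -1.893 2.173
vertex 1.528 -1.112 3.036
endloop
endfacet
facet normal 0.102 0.668 0.737
outer loop
vertex 1.083 -1.319 3.285
vertex 1.528 -1.112 3.036
vertex 1.029 -0.91 2.922
endloop
endfacet
facet normal -0.101 -0.667 -0.738
outer loop
vertex 1.409 -1.893 2.173
vertex 0.911 -1.69 2.058
vertex 1.355 -1.483 1.81
endloop
endfacet
facet normal 0.990 0.005 -0.141
outer loop
vertex 1.409 -1.893 2.173
vertex 1.355 -1.483 1.81
vertex 1.528 -1.112 3.036
endloop
endfacet
facet normal 0.990 0.005 -0.141
outer loop
vertex 1.528 -1.112 3.036
vertex 1.355 -1.483 1.81
vertex 1.474 -0.702 2.673
endloop
endfacet
facet normal 0.101 0.667 0.738
outer loop
vertex 1.528 -1.112 3.036
vertex 1.474 -0.702 2.673
vertex 1.029 -0.91 2.922
endloop
endfacet
facet normal 0.683 0.289 -0.670
outer loop
vertex 1.33 2.628 -1.071
vertex 0.926 2.162 -1.684
vertex 0.865 2.98 -1.393
endloop
endfacet
facet normal -0.062 0.628 0.776
outer loop
vertex 1.33 2.628 -1.071
vertex 0.865 2.98 -1.393
vertex -0.406 1.598 -0.376
endloop
endfacet
facet normal 0.683 0.290 -0.671
outer loop
vertex 0.865 2.98 -1.393
vertex 0.926 2.162 -1.684
vertex 0.436 2.852 -1.885
endloop
endfacet
facet normal -0.577 0.757 0.307
outer loop
vertex 0.865 2.98 -1.393
vertex 0.436 2.852 -1.885
vertex -0.406 1.598 -0.376
endloop
endfacet
facet normal 0.683 0.290 -0.671
outer loop
vertex 0.436 2.852 -1.885
vertex 0.926 2.162 -1.684
vertex 0.293 2.321 -2.26
endloop
endfacet
facet normal -0.906 0.379 -0.191
outer loop
vertex 0.436 2.852 -1.885
vertex 0.293 2.321 -2.26
vertex -0.406 1.598 -0.376
endloop
endfacet
facet normal 0.683 0.289 -0.671
outer loop
vertex 0.293 2.321 -2.26
vertex 0.926 2.162 -1.684
vertex 0.521 1.696 -2.297
endloop
endfacet
facet normal -0.857 -0.287 -0.428
outer loop
vertex 0.293 2.321 -2.26
vertex 0.521 1.696 -2.297
vertex -0.406 1.598 -0.376
endloop
endfacet
facet normal 0.683 0.289 -0.671
outer loop
vertex 0.521 1.696 -2.297
vertex 0.926 2.162 -1.684
vertex 0.986 1.345 -1.975
endloop
endfacet
facet normal -0.458 -0.849 -0.264
outer loop
vertex 0.521 1.696 -2.297
vertex 0.986 1.345 -1.975
vertex -0.406 1.598 -0.376
endloop
endfacet
facet normal 0.683 0.289 -0.671
outer loop
vertex 0.986 1.345 -1.975
vertex 0.926 2.162 -1.684
vertex 1.416 1.472 -1.483
endloop
endfacet
facet normal 0.056 -0.977 0.203
outer loop
vertex 0.986 1.345 -1.975
vertex 1.416 1.472 -1.483
vertex -0.406 1.598 -0.376
endloop
endfacet
facet normal 0.683 0.290 -0.670
outer loop
vertex 1.416 1.472 -1.483
vertex 0.926 2.162 -1.684
vertex 1.558 2.004 -1.108
endloop
endfacet
facet normal 0.386 -0.598 0.703
outer loop
vertex 1.416 1.472 -1.483
vertex 1.558 2.004 -1.108
vertex -0.406 1.598 -0.376
endloop
endfacet
facet normal 0.683 0.289 -0.670
outer loop
vertex 1.558 2.004 -1.108
vertex 0.926 2.162 -1.684
vertex 1.33 2.628 -1.071
endloop
endfacet
facet normal 0.336 0.067 0.939
outer loop
vertex 1.558 2.004 -1.108
vertex 1.33 2.628 -1.071
vertex -0.406 1.598 -0.376
endloop
endfacet

endsolid


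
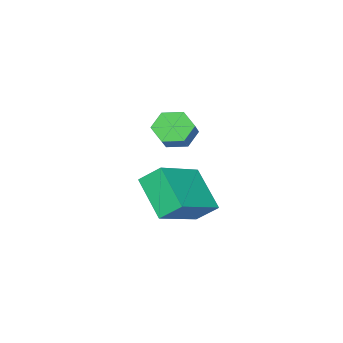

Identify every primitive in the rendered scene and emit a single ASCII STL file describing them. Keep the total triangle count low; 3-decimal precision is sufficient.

solid 
facet normal -0.632 -0.561 -0.535
outer loop
vertex -2.521 -1.421 3.105
vertex -3.081 -0.853 3.172
vertex -2.571 -0.841 2.556
endloop
endfacet
facet normal 0.773 -0.400 -0.493
outer loop
vertex -2.521 -1.421 3.105
vertex -2.571 -0.841 2.556
vertex -1.839 -0.814 3.682
endloop
endfacet
facet normal 0.772 -0.402 -0.492
outer loop
vertex -1.839 -0.814 3.682
vertex -2.571 -0.841 2.556
vertex -1.888 -0.235 3.132
endloop
endfacet
facet normal 0.631 0.561 0.535
outer loop
vertex -1.839 -0.814 3.682
vertex -1.888 -0.235 3.132
vertex -2.399 -0.247 3.748
endloop
endfacet
facet normal -0.632 -0.562 -0.534
outer loop
vertex -2.571 -0.841 2.556
vertex -3.081 -0.853 3.172
vertex -3.131 -0.274 2.622
endloop
endfacet
facet normal 0.332 0.426 -0.842
outer loop
vertex -2.571 -0.841 2.556
vertex -3.131 -0.274 2.622
vertex -1.888 -0.235 3.132
endloop
endfacet
facet normal 0.332 0.427 -0.841
outer loop
vertex -1.888 -0.235 3.132
vertex -3.131 -0.274 2.622
vertex -2.448 0.332 3.199
endloop
endfacet
facet normal 0.632 0.561 0.535
outer loop
vertex -1.888 -0.235 3.132
vertex -2.448 0.332 3.199
vertex -2.399 -0.247 3.748
endloop
endfacet
facet normal -0.632 -0.562 -0.534
outer loop
vertex -3.131 -0.274 2.622
vertex -3.081 -0.853 3.172
vertex -3.641 -0.286 3.238
endloop
endfacet
facet normal -0.440 0.828 -0.348
outer loop
vertex -3.131 -0.274 2.622
vertex -3.641 -0.286 3.238
vertex -2.448 0.332 3.199
endloop
endfacet
facet normal -0.440 0.827 -0.350
outer loop
vertex -2.448 0.332 3.199
vertex -3.641 -0.286 3.238
vertex -2.959 0.321 3.815
endloop
endfacet
facet normal 0.632 0.560 0.535
outer loop
vertex -2.448 0.332 3.199
vertex -2.959 0.321 3.815
vertex -2.399 -0.247 3.748
endloop
endfacet
facet normal -0.631 -0.561 -0.535
outer loop
vertex -3.641 -0.286 3.238
vertex -3.081 -0.853 3.172
vertex -3.592 -0.865 3.788
endloop
endfacet
facet normal -0.773 0.401 0.491
outer loop
vertex -3.641 -0.286 3.238
vertex -3.592 -0.865 3.788
vertex -2.959 0.321 3.815
endloop
endfacet
facet normal -0.772 0.401 0.494
outer loop
vertex -2.959 0.321 3.815
vertex -3.592 -0.865 3.788
vertex -2.909 -0.259 4.364
endloop
endfacet
facet normal 0.632 0.561 0.535
outer loop
vertex -2.959 0.321 3.815
vertex -2.909 -0.259 4.364
vertex -2.399 -0.247 3.748
endloop
endfacet
facet normal -0.632 -0.561 -0.535
outer loop
vertex -3.592 -0.865 3.788
vertex -3.081 -0.853 3.172
vertex -3.032 -1.432 3.721
endloop
endfacet
facet normal -0.331 -0.427 0.842
outer loop
vertex -3.592 -0.865 3.788
vertex -3.032 -1.432 3.721
vertex -2.909 -0.259 4.364
endloop
endfacet
facet normal -0.332 -0.426 0.841
outer loop
vertex -2.909 -0.259 4.364
vertex -3.032 -1.432 3.721
vertex -2.349 -0.826 4.298
endloop
endfacet
facet normal 0.632 0.562 0.534
outer loop
vertex -2.909 -0.259 4.364
vertex -2.349 -0.826 4.298
vertex -2.399 -0.247 3.748
endloop
endfacet
facet normal -0.632 -0.560 -0.535
outer loop
vertex -3.032 -1.432 3.721
vertex -3.081 -0.853 3.172
vertex -2.521 -1.421 3.105
endloop
endfacet
facet normal 0.439 -0.828 0.349
outer loop
vertex -3.032 -1.432 3.721
vertex -2.521 -1.421 3.105
vertex -2.349 -0.826 4.298
endloop
endfacet
facet normal 0.441 -0.827 0.349
outer loop
vertex -2.349 -0.826 4.298
vertex -2.521 -1.421 3.105
vertex -1.839 -0.814 3.682
endloop
endfacet
facet normal 0.632 0.562 0.534
outer loop
vertex -2.349 -0.826 4.298
vertex -1.839 -0.814 3.682
vertex -2.399 -0.247 3.748
endloop
endfacet
facet normal -0.929 -0.200 -0.312
outer loop
vertex -1.176 2.623 2.713
vertex -1.007 3.947 1.361
vertex -0.794 1.893 2.046
endloop
endfacet
facet normal -0.089 -0.697 0.712
outer loop
vertex 1.147 2.313 2.699
vertex -1.176 2.623 2.713
vertex -0.794 1.893 2.046
endloop
endfacet
facet normal -0.928 -0.201 -0.313
outer loop
vertex -0.794 1.893 2.046
vertex -1.007 3.947 1.361
vertex -0.624 3.217 0.694
endloop
endfacet
facet normal 0.361 -0.689 -0.629
outer loop
vertex -0.624 3.217 0.694
vertex 1.147 2.313 2.699
vertex -0.794 1.893 2.046
endloop
endfacet
facet normal -0.361 0.689 0.629
outer loop
vertex -1.176 2.623 2.713
vertex 0.934 4.367 2.014
vertex -1.007 3.947 1.361
endloop
endfacet
facet normal -0.089 -0.697 0.712
outer loop
vertex 0.764 3.043 3.366
vertex -1.176 2.623 2.713
vertex 1.147 2.313 2.699
endloop
endfacet
facet normal -0.361 0.689 0.629
outer loop
vertex 0.764 3.043 3.366
vertex 0.934 4.367 2.014
vertex -1.176 2.623 2.713
endloop
endfacet
facet normal 0.089 0.697 -0.712
outer loop
vertex -1.007 3.947 1.361
vertex 0.934 4.367 2.014
vertex -0.624 3.217 0.694
endloop
endfacet
facet normal 0.361 -0.688 -0.629
outer loop
vertex 1.316 3.637 1.347
vertex 1.147 2.313 2.699
vertex -0.624 3.217 0.694
endloop
endfacet
facet normal 0.089 0.697 -0.712
outer loop
vertex -0.624 3.217 0.694
vertex 0.934 4.367 2.014
vertex 1.316 3.637 1.347
endloop
endfacet
facet normal 0.928 0.201 0.313
outer loop
vertex 1.316 3.637 1.347
vertex 0.764 3.043 3.366
vertex 1.147 2.313 2.699
endloop
endfacet
facet normal 0.929 0.200 0.313
outer loop
vertex 0.934 4.367 2.014
vertex 0.764 3.043 3.366
vertex 1.316 3.637 1.347
endloop
endfacet

endsolid


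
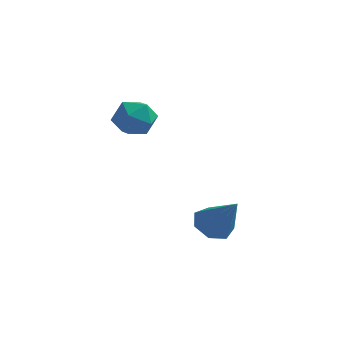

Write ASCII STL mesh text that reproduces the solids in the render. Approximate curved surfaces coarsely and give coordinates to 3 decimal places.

solid 
facet normal -0.567 0.297 -0.768
outer loop
vertex 0.341 1.153 -2.885
vertex -0.088 0.882 -2.673
vertex 0.066 1.403 -2.585
endloop
endfacet
facet normal 0.758 0.629 0.170
outer loop
vertex 0.341 1.153 -2.885
vertex 0.066 1.403 -2.585
vertex 0.608 0.518 -1.727
endloop
endfacet
facet normal -0.565 0.297 -0.770
outer loop
vertex 0.066 1.403 -2.585
vertex -0.088 0.882 -2.673
vertex -0.326 1.261 -2.352
endloop
endfacet
facet normal 0.133 0.731 0.670
outer loop
vertex 0.066 1.403 -2.585
vertex -0.326 1.261 -2.352
vertex 0.608 0.518 -1.727
endloop
endfacet
facet normal -0.567 0.296 -0.769
outer loop
vertex -0.326 1.261 -2.352
vertex -0.088 0.882 -2.673
vertex -0.538 0.834 -2.36
endloop
endfacet
facet normal -0.432 0.198 0.880
outer loop
vertex -0.326 1.261 -2.352
vertex -0.538 0.834 -2.36
vertex 0.608 0.518 -1.727
endloop
endfacet
facet normal -0.566 0.297 -0.769
outer loop
vertex -0.538 0.834 -2.36
vertex -0.088 0.882 -2.673
vertex -0.412 0.443 -2.604
endloop
endfacet
facet normal -0.512 -0.567 0.645
outer loop
vertex -0.538 0.834 -2.36
vertex -0.412 0.443 -2.604
vertex 0.608 0.518 -1.727
endloop
endfacet
facet normal -0.567 0.297 -0.768
outer loop
vertex -0.412 0.443 -2.604
vertex -0.088 0.882 -2.673
vertex -0.042 0.383 -2.9
endloop
endfacet
facet normal -0.048 -0.989 0.140
outer loop
vertex -0.412 0.443 -2.604
vertex -0.042 0.383 -2.9
vertex 0.608 0.518 -1.727
endloop
endfacet
facet normal -0.566 0.298 -0.769
outer loop
vertex -0.042 0.383 -2.9
vertex -0.088 0.882 -2.673
vertex 0.293 0.7 -3.024
endloop
endfacet
facet normal 0.614 -0.748 -0.254
outer loop
vertex -0.042 0.383 -2.9
vertex 0.293 0.7 -3.024
vertex 0.608 0.518 -1.727
endloop
endfacet
facet normal -0.567 0.296 -0.769
outer loop
vertex 0.293 0.7 -3.024
vertex -0.088 0.882 -2.673
vertex 0.341 1.153 -2.885
endloop
endfacet
facet normal 0.970 -0.029 -0.240
outer loop
vertex 0.293 0.7 -3.024
vertex 0.341 1.153 -2.885
vertex 0.608 0.518 -1.727
endloop
endfacet
facet normal -0.595 0.519 0.614
outer loop
vertex -2.933 3.717 -0.171
vertex -3.448 3.497 -0.484
vertex -3.214 3.172 0.017
endloop
endfacet
facet normal 0.006 0.323 0.946
outer loop
vertex -2.933 3.717 -0.171
vertex -3.214 3.172 0.017
vertex -2.574 3.213 -0.001
endloop
endfacet
facet normal 0.558 0.593 0.581
outer loop
vertex -2.933 3.717 -0.171
vertex -2.574 3.213 -0.001
vertex -2.413 3.563 -0.513
endloop
endfacet
facet normal 0.297 0.954 0.022
outer loop
vertex -2.933 3.717 -0.171
vertex -2.413 3.563 -0.513
vertex -2.952 3.738 -0.812
endloop
endfacet
facet normal -0.414 0.909 0.042
outer loop
vertex -2.933 3.717 -0.171
vertex -2.952 3.738 -0.812
vertex -3.448 3.497 -0.484
endloop
endfacet
facet normal 0.051 -0.387 0.921
outer loop
vertex -2.574 3.213 -0.001
vertex -3.214 3.172 0.017
vertex -2.868 2.682 -0.208
endloop
endfacet
facet normal -0.921 -0.073 0.383
outer loop
vertex -3.214 3.172 0.017
vertex -3.448 3.497 -0.484
vertex -3.407 2.857 -0.507
endloop
endfacet
facet normal -0.629 0.559 -0.540
outer loop
vertex -3.448 3.497 -0.484
vertex -2.952 3.738 -0.812
vertex -3.246 3.207 -1.019
endloop
endfacet
facet normal 0.523 0.632 -0.572
outer loop
vertex -2.952 3.738 -0.812
vertex -2.413 3.563 -0.513
vertex -2.606 3.248 -1.037
endloop
endfacet
facet normal 0.943 0.049 0.330
outer loop
vertex -2.413 3.563 -0.513
vertex -2.574 3.213 -0.001
vertex -2.372 2.923 -0.536
endloop
endfacet
facet normal -0.297 -0.954 -0.022
outer loop
vertex -2.887 2.703 -0.849
vertex -2.868 2.682 -0.208
vertex -3.407 2.857 -0.507
endloop
endfacet
facet normal -0.558 -0.593 -0.581
outer loop
vertex -2.887 2.703 -0.849
vertex -3.407 2.857 -0.507
vertex -3.246 3.207 -1.019
endloop
endfacet
facet normal -0.006 -0.323 -0.946
outer loop
vertex -2.887 2.703 -0.849
vertex -3.246 3.207 -1.019
vertex -2.606 3.248 -1.037
endloop
endfacet
facet normal 0.595 -0.519 -0.614
outer loop
vertex -2.887 2.703 -0.849
vertex -2.606 3.248 -1.037
vertex -2.372 2.923 -0.536
endloop
endfacet
facet normal 0.414 -0.909 -0.042
outer loop
vertex -2.887 2.703 -0.849
vertex -2.372 2.923 -0.536
vertex -2.868 2.682 -0.208
endloop
endfacet
facet normal -0.523 -0.632 0.572
outer loop
vertex -3.407 2.857 -0.507
vertex -2.868 2.682 -0.208
vertex -3.214 3.172 0.017
endloop
endfacet
facet normal -0.943 -0.049 -0.330
outer loop
vertex -3.246 3.207 -1.019
vertex -3.407 2.857 -0.507
vertex -3.448 3.497 -0.484
endloop
endfacet
facet normal -0.051 0.387 -0.921
outer loop
vertex -2.606 3.248 -1.037
vertex -3.246 3.207 -1.019
vertex -2.952 3.738 -0.812
endloop
endfacet
facet normal 0.921 0.073 -0.383
outer loop
vertex -2.372 2.923 -0.536
vertex -2.606 3.248 -1.037
vertex -2.413 3.563 -0.513
endloop
endfacet
facet normal 0.629 -0.559 0.540
outer loop
vertex -2.868 2.682 -0.208
vertex -2.372 2.923 -0.536
vertex -2.574 3.213 -0.001
endloop
endfacet

endsolid


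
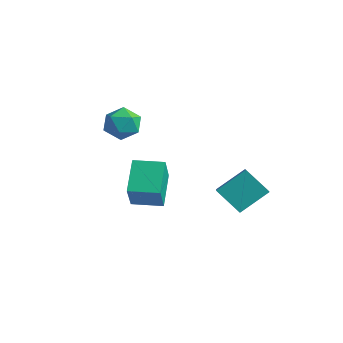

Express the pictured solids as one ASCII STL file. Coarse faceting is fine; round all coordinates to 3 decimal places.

solid 
facet normal -0.039 0.981 -0.191
outer loop
vertex -1.893 1.853 2.989
vertex -2.654 1.971 3.75
vertex -1.608 2.064 4.012
endloop
endfacet
facet normal 0.613 0.722 -0.320
outer loop
vertex -1.893 1.853 2.989
vertex -1.608 2.064 4.012
vertex -1.052 1.336 3.434
endloop
endfacet
facet normal 0.553 0.205 -0.808
outer loop
vertex -1.893 1.853 2.989
vertex -1.052 1.336 3.434
vertex -1.755 0.793 2.815
endloop
endfacet
facet normal -0.135 0.143 -0.980
outer loop
vertex -1.893 1.853 2.989
vertex -1.755 0.793 2.815
vertex -2.746 1.186 3.009
endloop
endfacet
facet normal -0.502 0.624 -0.599
outer loop
vertex -1.893 1.853 2.989
vertex -2.746 1.186 3.009
vertex -2.654 1.971 3.75
endloop
endfacet
facet normal 0.857 0.430 0.284
outer loop
vertex -1.052 1.336 3.434
vertex -1.608 2.064 4.012
vertex -1.294 1.134 4.471
endloop
endfacet
facet normal -0.199 0.848 0.492
outer loop
vertex -1.608 2.064 4.012
vertex -2.654 1.971 3.75
vertex -2.285 1.527 4.665
endloop
endfacet
facet normal -0.948 0.270 -0.169
outer loop
vertex -2.654 1.971 3.75
vertex -2.746 1.186 3.009
vertex -2.988 0.984 4.046
endloop
endfacet
facet normal -0.355 -0.507 -0.785
outer loop
vertex -2.746 1.186 3.009
vertex -1.755 0.793 2.815
vertex -2.432 0.256 3.468
endloop
endfacet
facet normal 0.760 -0.409 -0.505
outer loop
vertex -1.755 0.793 2.815
vertex -1.052 1.336 3.434
vertex -1.386 0.349 3.73
endloop
endfacet
facet normal 0.135 -0.143 0.980
outer loop
vertex -2.147 0.467 4.491
vertex -1.294 1.134 4.471
vertex -2.285 1.527 4.665
endloop
endfacet
facet normal -0.553 -0.205 0.808
outer loop
vertex -2.147 0.467 4.491
vertex -2.285 1.527 4.665
vertex -2.988 0.984 4.046
endloop
endfacet
facet normal -0.613 -0.722 0.320
outer loop
vertex -2.147 0.467 4.491
vertex -2.988 0.984 4.046
vertex -2.432 0.256 3.468
endloop
endfacet
facet normal 0.039 -0.981 0.191
outer loop
vertex -2.147 0.467 4.491
vertex -2.432 0.256 3.468
vertex -1.386 0.349 3.73
endloop
endfacet
facet normal 0.502 -0.624 0.599
outer loop
vertex -2.147 0.467 4.491
vertex -1.386 0.349 3.73
vertex -1.294 1.134 4.471
endloop
endfacet
facet normal 0.355 0.507 0.785
outer loop
vertex -2.285 1.527 4.665
vertex -1.294 1.134 4.471
vertex -1.608 2.064 4.012
endloop
endfacet
facet normal -0.760 0.409 0.505
outer loop
vertex -2.988 0.984 4.046
vertex -2.285 1.527 4.665
vertex -2.654 1.971 3.75
endloop
endfacet
facet normal -0.857 -0.430 -0.284
outer loop
vertex -2.432 0.256 3.468
vertex -2.988 0.984 4.046
vertex -2.746 1.186 3.009
endloop
endfacet
facet normal 0.199 -0.848 -0.492
outer loop
vertex -1.386 0.349 3.73
vertex -2.432 0.256 3.468
vertex -1.755 0.793 2.815
endloop
endfacet
facet normal 0.948 -0.270 0.169
outer loop
vertex -1.294 1.134 4.471
vertex -1.386 0.349 3.73
vertex -1.052 1.336 3.434
endloop
endfacet
facet normal -0.498 0.681 0.536
outer loop
vertex 0.062 -0.204 2.594
vertex 1.381 0.754 2.603
vertex -0.543 0.642 0.957
endloop
endfacet
facet normal -0.809 -0.588 -0.005
outer loop
vertex 0.479 -0.754 -0.143
vertex 0.062 -0.204 2.594
vertex -0.543 0.642 0.957
endloop
endfacet
facet normal -0.498 0.681 0.536
outer loop
vertex -0.543 0.642 0.957
vertex 1.381 0.754 2.603
vertex 0.776 1.601 0.965
endloop
endfacet
facet normal -0.312 0.436 -0.844
outer loop
vertex 0.776 1.601 0.965
vertex 0.479 -0.754 -0.143
vertex -0.543 0.642 0.957
endloop
endfacet
facet normal 0.312 -0.437 0.844
outer loop
vertex 0.062 -0.204 2.594
vertex 2.403 -0.642 1.503
vertex 1.381 0.754 2.603
endloop
endfacet
facet normal -0.809 -0.588 -0.005
outer loop
vertex 1.084 -1.601 1.495
vertex 0.062 -0.204 2.594
vertex 0.479 -0.754 -0.143
endloop
endfacet
facet normal 0.312 -0.436 0.844
outer loop
vertex 1.084 -1.601 1.495
vertex 2.403 -0.642 1.503
vertex 0.062 -0.204 2.594
endloop
endfacet
facet normal 0.809 0.588 0.005
outer loop
vertex 1.381 0.754 2.603
vertex 2.403 -0.642 1.503
vertex 0.776 1.601 0.965
endloop
endfacet
facet normal -0.311 0.436 -0.844
outer loop
vertex 1.798 0.204 -0.134
vertex 0.479 -0.754 -0.143
vertex 0.776 1.601 0.965
endloop
endfacet
facet normal 0.809 0.588 0.005
outer loop
vertex 0.776 1.601 0.965
vertex 2.403 -0.642 1.503
vertex 1.798 0.204 -0.134
endloop
endfacet
facet normal 0.498 -0.681 -0.536
outer loop
vertex 1.798 0.204 -0.134
vertex 1.084 -1.601 1.495
vertex 0.479 -0.754 -0.143
endloop
endfacet
facet normal 0.498 -0.681 -0.536
outer loop
vertex 2.403 -0.642 1.503
vertex 1.084 -1.601 1.495
vertex 1.798 0.204 -0.134
endloop
endfacet
facet normal -0.751 -0.163 0.640
outer loop
vertex 3.969 3.742 1.803
vertex 2.996 4.795 0.928
vertex 3.362 2.279 0.718
endloop
endfacet
facet normal 0.579 -0.627 0.521
outer loop
vertex 4.684 2.565 -0.408
vertex 3.969 3.742 1.803
vertex 3.362 2.279 0.718
endloop
endfacet
facet normal -0.751 -0.163 0.640
outer loop
vertex 3.362 2.279 0.718
vertex 2.996 4.795 0.928
vertex 2.389 3.332 -0.157
endloop
endfacet
facet normal -0.316 -0.762 -0.565
outer loop
vertex 2.389 3.332 -0.157
vertex 4.684 2.565 -0.408
vertex 3.362 2.279 0.718
endloop
endfacet
facet normal 0.316 0.762 0.565
outer loop
vertex 3.969 3.742 1.803
vertex 4.318 5.081 -0.198
vertex 2.996 4.795 0.928
endloop
endfacet
facet normal 0.579 -0.627 0.521
outer loop
vertex 5.291 4.028 0.677
vertex 3.969 3.742 1.803
vertex 4.684 2.565 -0.408
endloop
endfacet
facet normal 0.316 0.762 0.565
outer loop
vertex 5.291 4.028 0.677
vertex 4.318 5.081 -0.198
vertex 3.969 3.742 1.803
endloop
endfacet
facet normal -0.579 0.627 -0.521
outer loop
vertex 2.996 4.795 0.928
vertex 4.318 5.081 -0.198
vertex 2.389 3.332 -0.157
endloop
endfacet
facet normal -0.316 -0.762 -0.565
outer loop
vertex 3.711 3.618 -1.283
vertex 4.684 2.565 -0.408
vertex 2.389 3.332 -0.157
endloop
endfacet
facet normal -0.579 0.627 -0.521
outer loop
vertex 2.389 3.332 -0.157
vertex 4.318 5.081 -0.198
vertex 3.711 3.618 -1.283
endloop
endfacet
facet normal 0.751 0.163 -0.640
outer loop
vertex 3.711 3.618 -1.283
vertex 5.291 4.028 0.677
vertex 4.684 2.565 -0.408
endloop
endfacet
facet normal 0.751 0.163 -0.640
outer loop
vertex 4.318 5.081 -0.198
vertex 5.291 4.028 0.677
vertex 3.711 3.618 -1.283
endloop
endfacet

endsolid


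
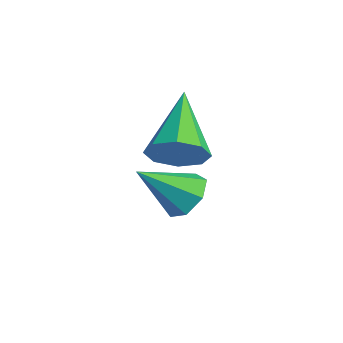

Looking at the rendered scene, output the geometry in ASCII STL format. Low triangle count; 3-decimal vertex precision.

solid 
facet normal 0.723 -0.441 -0.532
outer loop
vertex 4.282 -3.07 1.732
vertex 3.906 -2.87 1.055
vertex 4.458 -2.524 1.519
endloop
endfacet
facet normal 0.350 0.240 0.905
outer loop
vertex 4.282 -3.07 1.732
vertex 4.458 -2.524 1.519
vertex 2.394 -1.95 2.165
endloop
endfacet
facet normal 0.723 -0.441 -0.532
outer loop
vertex 4.458 -2.524 1.519
vertex 3.906 -2.87 1.055
vertex 4.311 -2.18 1.034
endloop
endfacet
facet normal 0.369 0.807 0.461
outer loop
vertex 4.458 -2.524 1.519
vertex 4.311 -2.18 1.034
vertex 2.394 -1.95 2.165
endloop
endfacet
facet normal 0.724 -0.441 -0.531
outer loop
vertex 4.311 -2.18 1.034
vertex 3.906 -2.87 1.055
vertex 3.927 -2.241 0.561
endloop
endfacet
facet normal 0.029 0.988 -0.151
outer loop
vertex 4.311 -2.18 1.034
vertex 3.927 -2.241 0.561
vertex 2.394 -1.95 2.165
endloop
endfacet
facet normal 0.724 -0.441 -0.531
outer loop
vertex 3.927 -2.241 0.561
vertex 3.906 -2.87 1.055
vertex 3.531 -2.67 0.377
endloop
endfacet
facet normal -0.468 0.676 -0.570
outer loop
vertex 3.927 -2.241 0.561
vertex 3.531 -2.67 0.377
vertex 2.394 -1.95 2.165
endloop
endfacet
facet normal 0.724 -0.440 -0.531
outer loop
vertex 3.531 -2.67 0.377
vertex 3.906 -2.87 1.055
vertex 3.355 -3.216 0.59
endloop
endfacet
facet normal -0.833 0.053 -0.551
outer loop
vertex 3.531 -2.67 0.377
vertex 3.355 -3.216 0.59
vertex 2.394 -1.95 2.165
endloop
endfacet
facet normal 0.724 -0.439 -0.531
outer loop
vertex 3.355 -3.216 0.59
vertex 3.906 -2.87 1.055
vertex 3.502 -3.56 1.075
endloop
endfacet
facet normal -0.851 -0.514 -0.106
outer loop
vertex 3.355 -3.216 0.59
vertex 3.502 -3.56 1.075
vertex 2.394 -1.95 2.165
endloop
endfacet
facet normal 0.724 -0.439 -0.532
outer loop
vertex 3.502 -3.56 1.075
vertex 3.906 -2.87 1.055
vertex 3.886 -3.5 1.548
endloop
endfacet
facet normal -0.513 -0.695 0.505
outer loop
vertex 3.502 -3.56 1.075
vertex 3.886 -3.5 1.548
vertex 2.394 -1.95 2.165
endloop
endfacet
facet normal 0.724 -0.439 -0.532
outer loop
vertex 3.886 -3.5 1.548
vertex 3.906 -2.87 1.055
vertex 4.282 -3.07 1.732
endloop
endfacet
facet normal -0.015 -0.382 0.924
outer loop
vertex 3.886 -3.5 1.548
vertex 4.282 -3.07 1.732
vertex 2.394 -1.95 2.165
endloop
endfacet
facet normal 0.176 0.749 -0.639
outer loop
vertex 3.414 -2.391 -1.465
vertex 2.773 -2.063 -1.257
vertex 3.459 -1.976 -0.966
endloop
endfacet
facet normal 0.838 -0.454 0.302
outer loop
vertex 3.414 -2.391 -1.465
vertex 3.459 -1.976 -0.966
vertex 2.487 -3.277 -0.223
endloop
endfacet
facet normal 0.176 0.750 -0.638
outer loop
vertex 3.459 -1.976 -0.966
vertex 2.773 -2.063 -1.257
vertex 2.986 -1.627 -0.686
endloop
endfacet
facet normal 0.546 0.069 0.835
outer loop
vertex 3.459 -1.976 -0.966
vertex 2.986 -1.627 -0.686
vertex 2.487 -3.277 -0.223
endloop
endfacet
facet normal 0.176 0.750 -0.638
outer loop
vertex 2.986 -1.627 -0.686
vertex 2.773 -2.063 -1.257
vertex 2.353 -1.606 -0.836
endloop
endfacet
facet normal -0.208 0.322 0.924
outer loop
vertex 2.986 -1.627 -0.686
vertex 2.353 -1.606 -0.836
vertex 2.487 -3.277 -0.223
endloop
endfacet
facet normal 0.176 0.750 -0.638
outer loop
vertex 2.353 -1.606 -0.836
vertex 2.773 -2.063 -1.257
vertex 2.036 -1.929 -1.303
endloop
endfacet
facet normal -0.857 0.115 0.502
outer loop
vertex 2.353 -1.606 -0.836
vertex 2.036 -1.929 -1.303
vertex 2.487 -3.277 -0.223
endloop
endfacet
facet normal 0.176 0.749 -0.639
outer loop
vertex 2.036 -1.929 -1.303
vertex 2.773 -2.063 -1.257
vertex 2.274 -2.354 -1.736
endloop
endfacet
facet normal -0.912 -0.395 -0.113
outer loop
vertex 2.036 -1.929 -1.303
vertex 2.274 -2.354 -1.736
vertex 2.487 -3.277 -0.223
endloop
endfacet
facet normal 0.176 0.749 -0.638
outer loop
vertex 2.274 -2.354 -1.736
vertex 2.773 -2.063 -1.257
vertex 2.887 -2.559 -1.808
endloop
endfacet
facet normal -0.330 -0.826 -0.457
outer loop
vertex 2.274 -2.354 -1.736
vertex 2.887 -2.559 -1.808
vertex 2.487 -3.277 -0.223
endloop
endfacet
facet normal 0.176 0.749 -0.638
outer loop
vertex 2.887 -2.559 -1.808
vertex 2.773 -2.063 -1.257
vertex 3.414 -2.391 -1.465
endloop
endfacet
facet normal 0.449 -0.851 -0.272
outer loop
vertex 2.887 -2.559 -1.808
vertex 3.414 -2.391 -1.465
vertex 2.487 -3.277 -0.223
endloop
endfacet

endsolid


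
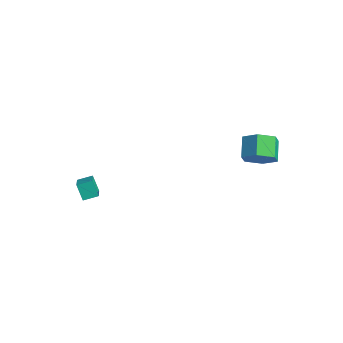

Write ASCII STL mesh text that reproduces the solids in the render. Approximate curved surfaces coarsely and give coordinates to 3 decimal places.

solid 
facet normal -0.509 -0.084 0.857
outer loop
vertex -2.894 -4.764 -1.991
vertex -2.619 -3.963 -1.749
vertex -4.225 -4.087 -2.715
endloop
endfacet
facet normal -0.313 -0.909 -0.275
outer loop
vertex -3.681 -3.997 -3.631
vertex -2.894 -4.764 -1.991
vertex -4.225 -4.087 -2.715
endloop
endfacet
facet normal -0.509 -0.086 0.857
outer loop
vertex -4.225 -4.087 -2.715
vertex -2.619 -3.963 -1.749
vertex -3.951 -3.287 -2.472
endloop
endfacet
facet normal -0.802 0.407 -0.436
outer loop
vertex -3.951 -3.287 -2.472
vertex -3.681 -3.997 -3.631
vertex -4.225 -4.087 -2.715
endloop
endfacet
facet normal 0.802 -0.407 0.436
outer loop
vertex -2.894 -4.764 -1.991
vertex -2.075 -3.873 -2.665
vertex -2.619 -3.963 -1.749
endloop
endfacet
facet normal -0.312 -0.909 -0.276
outer loop
vertex -2.349 -4.673 -2.908
vertex -2.894 -4.764 -1.991
vertex -3.681 -3.997 -3.631
endloop
endfacet
facet normal 0.802 -0.407 0.436
outer loop
vertex -2.349 -4.673 -2.908
vertex -2.075 -3.873 -2.665
vertex -2.894 -4.764 -1.991
endloop
endfacet
facet normal 0.312 0.909 0.275
outer loop
vertex -2.619 -3.963 -1.749
vertex -2.075 -3.873 -2.665
vertex -3.951 -3.287 -2.472
endloop
endfacet
facet normal -0.802 0.407 -0.436
outer loop
vertex -3.406 -3.196 -3.389
vertex -3.681 -3.997 -3.631
vertex -3.951 -3.287 -2.472
endloop
endfacet
facet normal 0.312 0.909 0.276
outer loop
vertex -3.951 -3.287 -2.472
vertex -2.075 -3.873 -2.665
vertex -3.406 -3.196 -3.389
endloop
endfacet
facet normal 0.508 0.085 -0.857
outer loop
vertex -3.406 -3.196 -3.389
vertex -2.349 -4.673 -2.908
vertex -3.681 -3.997 -3.631
endloop
endfacet
facet normal 0.509 0.086 -0.856
outer loop
vertex -2.075 -3.873 -2.665
vertex -2.349 -4.673 -2.908
vertex -3.406 -3.196 -3.389
endloop
endfacet
facet normal 0.656 -0.428 -0.622
outer loop
vertex 4.314 2.94 2.099
vertex 3.57 2.503 1.614
vertex 3.886 3.398 1.332
endloop
endfacet
facet normal 0.619 0.776 0.118
outer loop
vertex 4.314 2.94 2.099
vertex 3.886 3.398 1.332
vertex 3.435 3.514 2.931
endloop
endfacet
facet normal 0.618 0.777 0.118
outer loop
vertex 3.435 3.514 2.931
vertex 3.886 3.398 1.332
vertex 3.007 3.971 2.165
endloop
endfacet
facet normal -0.656 0.428 0.622
outer loop
vertex 3.435 3.514 2.931
vertex 3.007 3.971 2.165
vertex 2.69 3.077 2.446
endloop
endfacet
facet normal 0.656 -0.428 -0.622
outer loop
vertex 3.886 3.398 1.332
vertex 3.57 2.503 1.614
vertex 3.142 2.961 0.847
endloop
endfacet
facet normal -0.065 0.789 -0.611
outer loop
vertex 3.886 3.398 1.332
vertex 3.142 2.961 0.847
vertex 3.007 3.971 2.165
endloop
endfacet
facet normal -0.065 0.789 -0.611
outer loop
vertex 3.007 3.971 2.165
vertex 3.142 2.961 0.847
vertex 2.263 3.534 1.68
endloop
endfacet
facet normal -0.656 0.428 0.621
outer loop
vertex 3.007 3.971 2.165
vertex 2.263 3.534 1.68
vertex 2.69 3.077 2.446
endloop
endfacet
facet normal 0.656 -0.428 -0.622
outer loop
vertex 3.142 2.961 0.847
vertex 3.57 2.503 1.614
vertex 2.825 2.066 1.129
endloop
endfacet
facet normal -0.684 0.012 -0.730
outer loop
vertex 3.142 2.961 0.847
vertex 2.825 2.066 1.129
vertex 2.263 3.534 1.68
endloop
endfacet
facet normal -0.683 0.013 -0.730
outer loop
vertex 2.263 3.534 1.68
vertex 2.825 2.066 1.129
vertex 1.946 2.64 1.961
endloop
endfacet
facet normal -0.656 0.428 0.621
outer loop
vertex 2.263 3.534 1.68
vertex 1.946 2.64 1.961
vertex 2.69 3.077 2.446
endloop
endfacet
facet normal 0.656 -0.428 -0.622
outer loop
vertex 2.825 2.066 1.129
vertex 3.57 2.503 1.614
vertex 3.253 1.609 1.895
endloop
endfacet
facet normal -0.619 -0.777 -0.118
outer loop
vertex 2.825 2.066 1.129
vertex 3.253 1.609 1.895
vertex 1.946 2.64 1.961
endloop
endfacet
facet normal -0.619 -0.777 -0.119
outer loop
vertex 1.946 2.64 1.961
vertex 3.253 1.609 1.895
vertex 2.374 2.182 2.728
endloop
endfacet
facet normal -0.656 0.428 0.622
outer loop
vertex 1.946 2.64 1.961
vertex 2.374 2.182 2.728
vertex 2.69 3.077 2.446
endloop
endfacet
facet normal 0.656 -0.428 -0.621
outer loop
vertex 3.253 1.609 1.895
vertex 3.57 2.503 1.614
vertex 3.997 2.046 2.38
endloop
endfacet
facet normal 0.065 -0.789 0.611
outer loop
vertex 3.253 1.609 1.895
vertex 3.997 2.046 2.38
vertex 2.374 2.182 2.728
endloop
endfacet
facet normal 0.065 -0.789 0.611
outer loop
vertex 2.374 2.182 2.728
vertex 3.997 2.046 2.38
vertex 3.118 2.619 3.213
endloop
endfacet
facet normal -0.656 0.428 0.622
outer loop
vertex 2.374 2.182 2.728
vertex 3.118 2.619 3.213
vertex 2.69 3.077 2.446
endloop
endfacet
facet normal 0.656 -0.428 -0.621
outer loop
vertex 3.997 2.046 2.38
vertex 3.57 2.503 1.614
vertex 4.314 2.94 2.099
endloop
endfacet
facet normal 0.683 -0.013 0.730
outer loop
vertex 3.997 2.046 2.38
vertex 4.314 2.94 2.099
vertex 3.118 2.619 3.213
endloop
endfacet
facet normal 0.683 -0.012 0.730
outer loop
vertex 3.118 2.619 3.213
vertex 4.314 2.94 2.099
vertex 3.435 3.514 2.931
endloop
endfacet
facet normal -0.656 0.428 0.622
outer loop
vertex 3.118 2.619 3.213
vertex 3.435 3.514 2.931
vertex 2.69 3.077 2.446
endloop
endfacet

endsolid


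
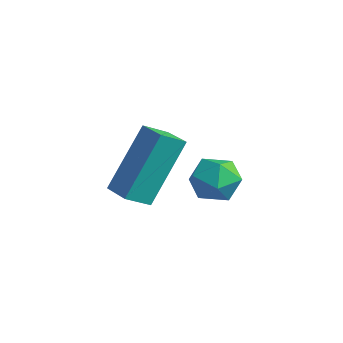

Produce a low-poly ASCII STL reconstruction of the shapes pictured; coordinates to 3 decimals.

solid 
facet normal -0.991 0.100 -0.094
outer loop
vertex 2.457 -3.085 1.712
vertex 2.398 -1.932 3.561
vertex 2.57 -2.377 1.274
endloop
endfacet
facet normal 0.027 -0.529 -0.848
outer loop
vertex 3.462 -2.468 1.359
vertex 2.457 -3.085 1.712
vertex 2.57 -2.377 1.274
endloop
endfacet
facet normal -0.990 0.101 -0.094
outer loop
vertex 2.57 -2.377 1.274
vertex 2.398 -1.932 3.561
vertex 2.512 -1.224 3.124
endloop
endfacet
facet normal 0.136 0.843 -0.521
outer loop
vertex 2.512 -1.224 3.124
vertex 3.462 -2.468 1.359
vertex 2.57 -2.377 1.274
endloop
endfacet
facet normal -0.136 -0.843 0.521
outer loop
vertex 2.457 -3.085 1.712
vertex 3.29 -2.023 3.646
vertex 2.398 -1.932 3.561
endloop
endfacet
facet normal 0.026 -0.528 -0.849
outer loop
vertex 3.348 -3.176 1.796
vertex 2.457 -3.085 1.712
vertex 3.462 -2.468 1.359
endloop
endfacet
facet normal -0.135 -0.843 0.521
outer loop
vertex 3.348 -3.176 1.796
vertex 3.29 -2.023 3.646
vertex 2.457 -3.085 1.712
endloop
endfacet
facet normal -0.027 0.528 0.849
outer loop
vertex 2.398 -1.932 3.561
vertex 3.29 -2.023 3.646
vertex 2.512 -1.224 3.124
endloop
endfacet
facet normal 0.135 0.843 -0.521
outer loop
vertex 3.403 -1.315 3.208
vertex 3.462 -2.468 1.359
vertex 2.512 -1.224 3.124
endloop
endfacet
facet normal -0.026 0.529 0.848
outer loop
vertex 2.512 -1.224 3.124
vertex 3.29 -2.023 3.646
vertex 3.403 -1.315 3.208
endloop
endfacet
facet normal 0.990 -0.101 0.095
outer loop
vertex 3.403 -1.315 3.208
vertex 3.348 -3.176 1.796
vertex 3.462 -2.468 1.359
endloop
endfacet
facet normal 0.991 -0.100 0.094
outer loop
vertex 3.29 -2.023 3.646
vertex 3.348 -3.176 1.796
vertex 3.403 -1.315 3.208
endloop
endfacet
facet normal -0.988 0.004 0.154
outer loop
vertex 1.736 0.855 0.606
vertex 1.723 0.048 0.543
vertex 1.837 0.395 1.265
endloop
endfacet
facet normal -0.675 0.553 0.489
outer loop
vertex 1.736 0.855 0.606
vertex 1.837 0.395 1.265
vertex 2.297 1.053 1.156
endloop
endfacet
facet normal -0.333 0.943 0.000
outer loop
vertex 1.736 0.855 0.606
vertex 2.297 1.053 1.156
vertex 2.466 1.113 0.367
endloop
endfacet
facet normal -0.434 0.637 -0.637
outer loop
vertex 1.736 0.855 0.606
vertex 2.466 1.113 0.367
vertex 2.111 0.491 -0.013
endloop
endfacet
facet normal -0.839 0.056 -0.541
outer loop
vertex 1.736 0.855 0.606
vertex 2.111 0.491 -0.013
vertex 1.723 0.048 0.543
endloop
endfacet
facet normal -0.190 0.288 0.939
outer loop
vertex 2.297 1.053 1.156
vertex 1.837 0.395 1.265
vertex 2.629 0.369 1.433
endloop
endfacet
facet normal -0.695 -0.599 0.398
outer loop
vertex 1.837 0.395 1.265
vertex 1.723 0.048 0.543
vertex 2.274 -0.253 1.053
endloop
endfacet
facet normal -0.454 -0.515 -0.727
outer loop
vertex 1.723 0.048 0.543
vertex 2.111 0.491 -0.013
vertex 2.443 -0.193 0.264
endloop
endfacet
facet normal 0.201 0.424 -0.883
outer loop
vertex 2.111 0.491 -0.013
vertex 2.466 1.113 0.367
vertex 2.903 0.465 0.155
endloop
endfacet
facet normal 0.365 0.919 0.148
outer loop
vertex 2.466 1.113 0.367
vertex 2.297 1.053 1.156
vertex 3.017 0.812 0.877
endloop
endfacet
facet normal 0.434 -0.637 0.637
outer loop
vertex 3.004 0.005 0.814
vertex 2.629 0.369 1.433
vertex 2.274 -0.253 1.053
endloop
endfacet
facet normal 0.333 -0.943 -0.000
outer loop
vertex 3.004 0.005 0.814
vertex 2.274 -0.253 1.053
vertex 2.443 -0.193 0.264
endloop
endfacet
facet normal 0.675 -0.553 -0.489
outer loop
vertex 3.004 0.005 0.814
vertex 2.443 -0.193 0.264
vertex 2.903 0.465 0.155
endloop
endfacet
facet normal 0.988 -0.004 -0.154
outer loop
vertex 3.004 0.005 0.814
vertex 2.903 0.465 0.155
vertex 3.017 0.812 0.877
endloop
endfacet
facet normal 0.839 -0.056 0.541
outer loop
vertex 3.004 0.005 0.814
vertex 3.017 0.812 0.877
vertex 2.629 0.369 1.433
endloop
endfacet
facet normal -0.201 -0.424 0.883
outer loop
vertex 2.274 -0.253 1.053
vertex 2.629 0.369 1.433
vertex 1.837 0.395 1.265
endloop
endfacet
facet normal -0.365 -0.919 -0.148
outer loop
vertex 2.443 -0.193 0.264
vertex 2.274 -0.253 1.053
vertex 1.723 0.048 0.543
endloop
endfacet
facet normal 0.190 -0.288 -0.939
outer loop
vertex 2.903 0.465 0.155
vertex 2.443 -0.193 0.264
vertex 2.111 0.491 -0.013
endloop
endfacet
facet normal 0.695 0.599 -0.398
outer loop
vertex 3.017 0.812 0.877
vertex 2.903 0.465 0.155
vertex 2.466 1.113 0.367
endloop
endfacet
facet normal 0.454 0.515 0.727
outer loop
vertex 2.629 0.369 1.433
vertex 3.017 0.812 0.877
vertex 2.297 1.053 1.156
endloop
endfacet

endsolid


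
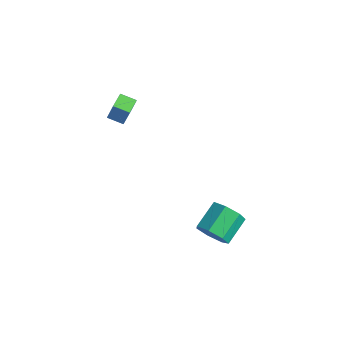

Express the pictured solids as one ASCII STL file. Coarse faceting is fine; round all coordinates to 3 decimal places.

solid 
facet normal 0.258 -0.839 -0.479
outer loop
vertex 4.662 -2.003 -3.381
vertex 3.804 -2.44 -3.077
vertex 3.976 -1.907 -3.918
endloop
endfacet
facet normal 0.567 0.533 -0.629
outer loop
vertex 4.662 -2.003 -3.381
vertex 3.976 -1.907 -3.918
vertex 4.214 -0.543 -2.547
endloop
endfacet
facet normal 0.566 0.533 -0.629
outer loop
vertex 4.214 -0.543 -2.547
vertex 3.976 -1.907 -3.918
vertex 3.528 -0.447 -3.083
endloop
endfacet
facet normal -0.257 0.839 0.480
outer loop
vertex 4.214 -0.543 -2.547
vertex 3.528 -0.447 -3.083
vertex 3.356 -0.98 -2.243
endloop
endfacet
facet normal 0.257 -0.839 -0.479
outer loop
vertex 3.976 -1.907 -3.918
vertex 3.804 -2.44 -3.077
vertex 3.16 -2.212 -3.821
endloop
endfacet
facet normal -0.260 0.418 -0.870
outer loop
vertex 3.976 -1.907 -3.918
vertex 3.16 -2.212 -3.821
vertex 3.528 -0.447 -3.083
endloop
endfacet
facet normal -0.259 0.418 -0.871
outer loop
vertex 3.528 -0.447 -3.083
vertex 3.16 -2.212 -3.821
vertex 2.712 -0.752 -2.987
endloop
endfacet
facet normal -0.257 0.839 0.480
outer loop
vertex 3.528 -0.447 -3.083
vertex 2.712 -0.752 -2.987
vertex 3.356 -0.98 -2.243
endloop
endfacet
facet normal 0.257 -0.839 -0.480
outer loop
vertex 3.16 -2.212 -3.821
vertex 3.804 -2.44 -3.077
vertex 2.829 -2.689 -3.164
endloop
endfacet
facet normal -0.889 -0.012 -0.457
outer loop
vertex 3.16 -2.212 -3.821
vertex 2.829 -2.689 -3.164
vertex 2.712 -0.752 -2.987
endloop
endfacet
facet normal -0.889 -0.012 -0.457
outer loop
vertex 2.712 -0.752 -2.987
vertex 2.829 -2.689 -3.164
vertex 2.381 -1.229 -2.33
endloop
endfacet
facet normal -0.257 0.839 0.480
outer loop
vertex 2.712 -0.752 -2.987
vertex 2.381 -1.229 -2.33
vertex 3.356 -0.98 -2.243
endloop
endfacet
facet normal 0.257 -0.839 -0.479
outer loop
vertex 2.829 -2.689 -3.164
vertex 3.804 -2.44 -3.077
vertex 3.232 -2.978 -2.442
endloop
endfacet
facet normal -0.850 -0.433 0.301
outer loop
vertex 2.829 -2.689 -3.164
vertex 3.232 -2.978 -2.442
vertex 2.381 -1.229 -2.33
endloop
endfacet
facet normal -0.849 -0.433 0.302
outer loop
vertex 2.381 -1.229 -2.33
vertex 3.232 -2.978 -2.442
vertex 2.785 -1.518 -1.608
endloop
endfacet
facet normal -0.257 0.839 0.480
outer loop
vertex 2.381 -1.229 -2.33
vertex 2.785 -1.518 -1.608
vertex 3.356 -0.98 -2.243
endloop
endfacet
facet normal 0.257 -0.839 -0.479
outer loop
vertex 3.232 -2.978 -2.442
vertex 3.804 -2.44 -3.077
vertex 4.066 -2.862 -2.198
endloop
endfacet
facet normal -0.170 -0.528 0.832
outer loop
vertex 3.232 -2.978 -2.442
vertex 4.066 -2.862 -2.198
vertex 2.785 -1.518 -1.608
endloop
endfacet
facet normal -0.170 -0.528 0.832
outer loop
vertex 2.785 -1.518 -1.608
vertex 4.066 -2.862 -2.198
vertex 3.618 -1.402 -1.364
endloop
endfacet
facet normal -0.257 0.839 0.479
outer loop
vertex 2.785 -1.518 -1.608
vertex 3.618 -1.402 -1.364
vertex 3.356 -0.98 -2.243
endloop
endfacet
facet normal 0.257 -0.839 -0.479
outer loop
vertex 4.066 -2.862 -2.198
vertex 3.804 -2.44 -3.077
vertex 4.702 -2.428 -2.616
endloop
endfacet
facet normal 0.638 -0.225 0.737
outer loop
vertex 4.066 -2.862 -2.198
vertex 4.702 -2.428 -2.616
vertex 3.618 -1.402 -1.364
endloop
endfacet
facet normal 0.637 -0.226 0.737
outer loop
vertex 3.618 -1.402 -1.364
vertex 4.702 -2.428 -2.616
vertex 4.255 -0.968 -1.782
endloop
endfacet
facet normal -0.257 0.839 0.479
outer loop
vertex 3.618 -1.402 -1.364
vertex 4.255 -0.968 -1.782
vertex 3.356 -0.98 -2.243
endloop
endfacet
facet normal 0.257 -0.839 -0.480
outer loop
vertex 4.702 -2.428 -2.616
vertex 3.804 -2.44 -3.077
vertex 4.662 -2.003 -3.381
endloop
endfacet
facet normal 0.965 0.246 0.086
outer loop
vertex 4.702 -2.428 -2.616
vertex 4.662 -2.003 -3.381
vertex 4.255 -0.968 -1.782
endloop
endfacet
facet normal 0.965 0.247 0.086
outer loop
vertex 4.255 -0.968 -1.782
vertex 4.662 -2.003 -3.381
vertex 4.214 -0.543 -2.547
endloop
endfacet
facet normal -0.257 0.839 0.480
outer loop
vertex 4.255 -0.968 -1.782
vertex 4.214 -0.543 -2.547
vertex 3.356 -0.98 -2.243
endloop
endfacet
facet normal -0.770 -0.554 0.317
outer loop
vertex -3.071 -3.707 3.388
vertex -3.63 -2.843 3.539
vertex -3.549 -3.789 2.085
endloop
endfacet
facet normal 0.538 -0.830 -0.145
outer loop
vertex -2.81 -3.257 1.781
vertex -3.071 -3.707 3.388
vertex -3.549 -3.789 2.085
endloop
endfacet
facet normal -0.770 -0.554 0.317
outer loop
vertex -3.549 -3.789 2.085
vertex -3.63 -2.843 3.539
vertex -4.108 -2.925 2.237
endloop
endfacet
facet normal -0.344 -0.058 -0.937
outer loop
vertex -4.108 -2.925 2.237
vertex -2.81 -3.257 1.781
vertex -3.549 -3.789 2.085
endloop
endfacet
facet normal 0.344 0.058 0.937
outer loop
vertex -3.071 -3.707 3.388
vertex -2.891 -2.311 3.235
vertex -3.63 -2.843 3.539
endloop
endfacet
facet normal 0.538 -0.830 -0.145
outer loop
vertex -2.332 -3.175 3.083
vertex -3.071 -3.707 3.388
vertex -2.81 -3.257 1.781
endloop
endfacet
facet normal 0.345 0.058 0.937
outer loop
vertex -2.332 -3.175 3.083
vertex -2.891 -2.311 3.235
vertex -3.071 -3.707 3.388
endloop
endfacet
facet normal -0.538 0.830 0.145
outer loop
vertex -3.63 -2.843 3.539
vertex -2.891 -2.311 3.235
vertex -4.108 -2.925 2.237
endloop
endfacet
facet normal -0.344 -0.059 -0.937
outer loop
vertex -3.369 -2.393 1.932
vertex -2.81 -3.257 1.781
vertex -4.108 -2.925 2.237
endloop
endfacet
facet normal -0.538 0.830 0.145
outer loop
vertex -4.108 -2.925 2.237
vertex -2.891 -2.311 3.235
vertex -3.369 -2.393 1.932
endloop
endfacet
facet normal 0.770 0.554 -0.318
outer loop
vertex -3.369 -2.393 1.932
vertex -2.332 -3.175 3.083
vertex -2.81 -3.257 1.781
endloop
endfacet
facet normal 0.770 0.554 -0.317
outer loop
vertex -2.891 -2.311 3.235
vertex -2.332 -3.175 3.083
vertex -3.369 -2.393 1.932
endloop
endfacet

endsolid
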